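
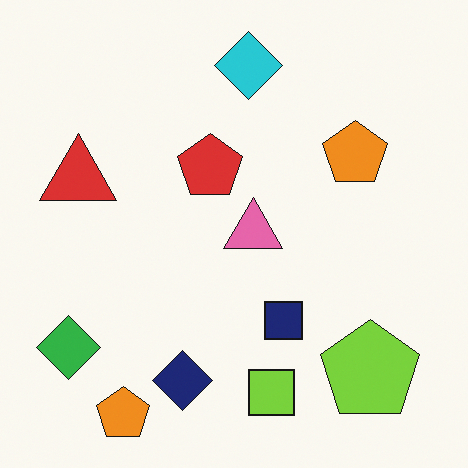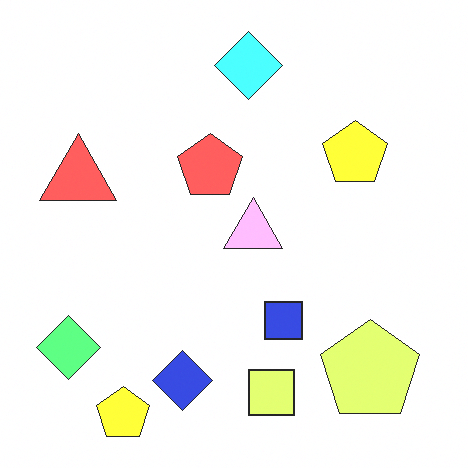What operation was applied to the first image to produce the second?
The transformation is: substantially brightened.

Every pixel — background and shapes alike — is uniformly brightened.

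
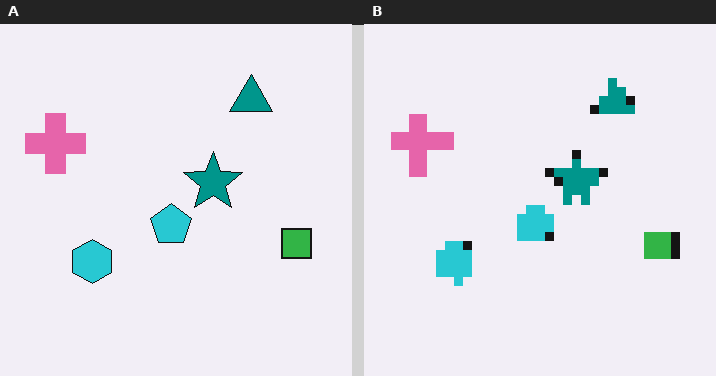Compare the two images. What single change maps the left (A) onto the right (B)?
It was coarsely pixelated.

Shapes are reduced to large square blocks; fine edges and outlines are lost — a downscale-then-upscale (mosaic) effect.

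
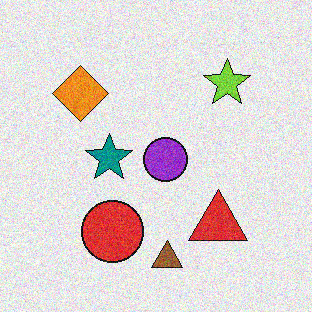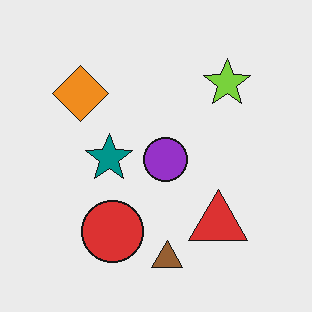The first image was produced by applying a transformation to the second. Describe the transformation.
It was degraded with visible gaussian noise.

Random speckle covers the whole image, including the flat background.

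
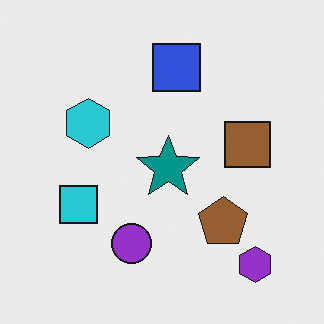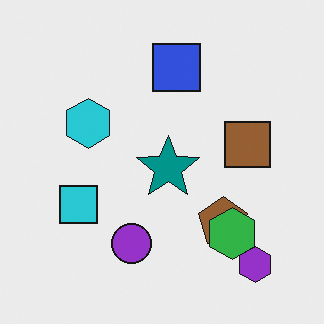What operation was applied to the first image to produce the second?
Overlaid with an additional green hexagon.

A green hexagon appears in the second image that is absent from the first.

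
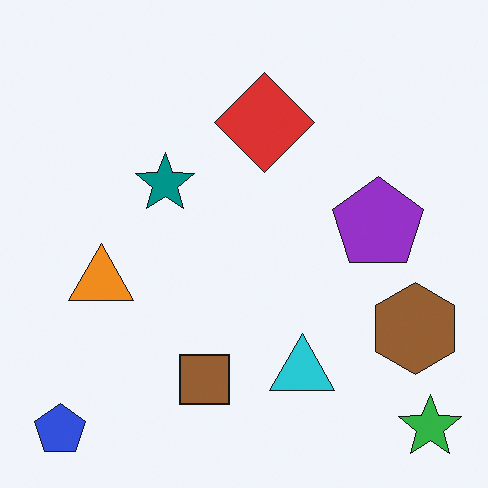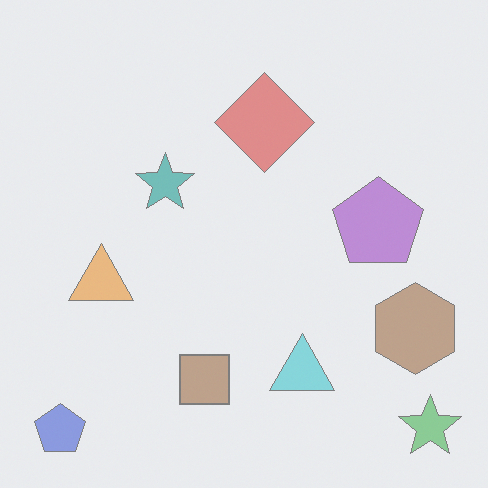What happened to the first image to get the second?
Given much lower contrast.

Tones are pushed toward mid-grey across the whole image — a global contrast change.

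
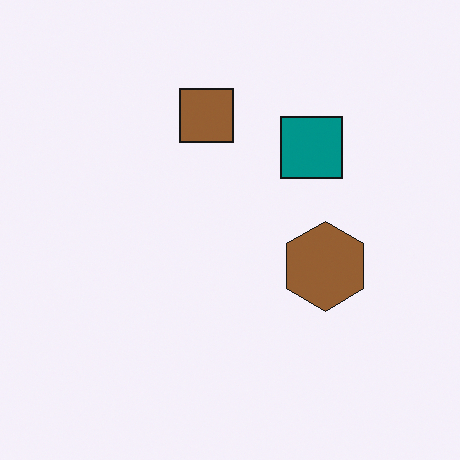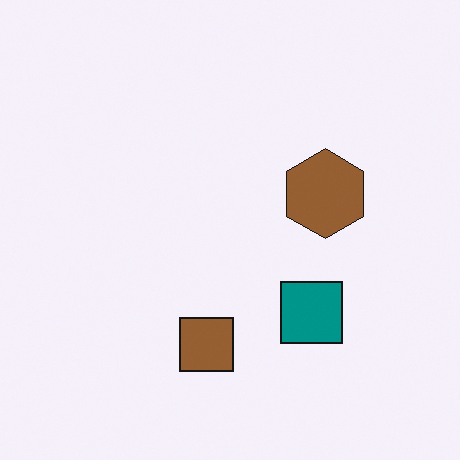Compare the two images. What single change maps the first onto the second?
Flipped vertically (top ↔ bottom).

The brown square is in the top of the first image and the bottom of the second — shapes on opposite sides of the horizontal midline have swapped in a mirror flip.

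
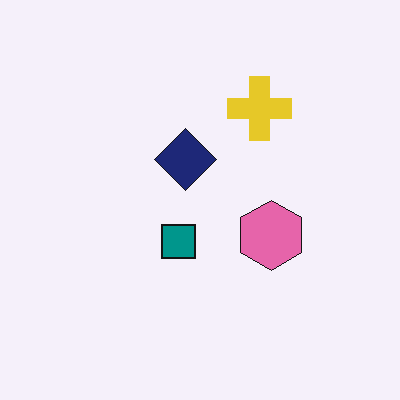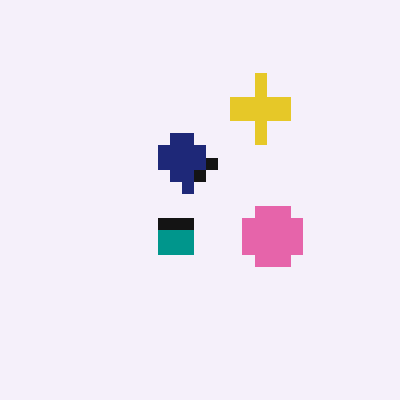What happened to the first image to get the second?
It was coarsely pixelated.

Shapes are reduced to large square blocks; fine edges and outlines are lost — a downscale-then-upscale (mosaic) effect.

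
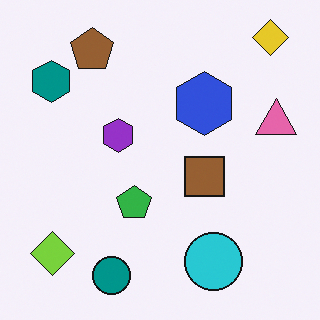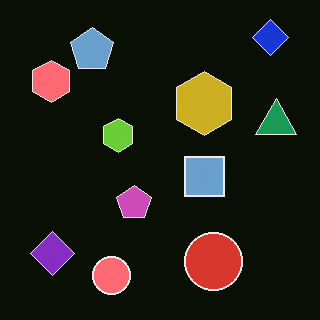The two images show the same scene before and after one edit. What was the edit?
Color-inverted (negative).

The light background has become dark and every shape's color is its complement — a photographic negative.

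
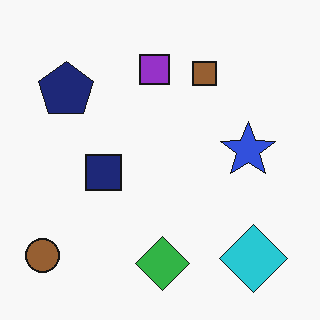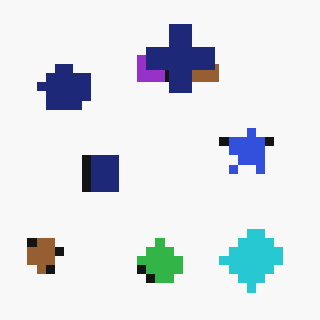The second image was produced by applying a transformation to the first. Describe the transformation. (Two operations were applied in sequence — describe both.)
The transformation is: heavily pixelated into large blocks, then overlaid with an additional navy cross.

Shapes are reduced to large square blocks; fine edges and outlines are lost — a downscale-then-upscale (mosaic) effect. A navy cross appears in the second image that is absent from the first.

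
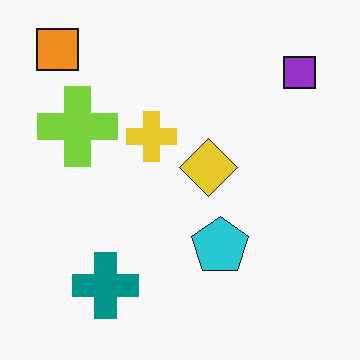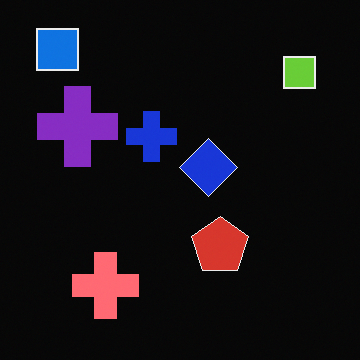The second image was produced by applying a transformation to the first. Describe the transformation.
This is the original image color-inverted (negative).

The light background has become dark and every shape's color is its complement — a photographic negative.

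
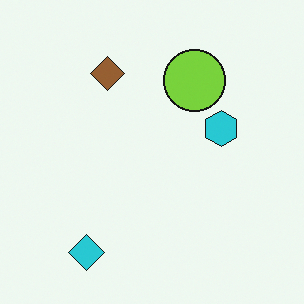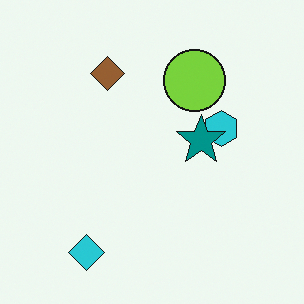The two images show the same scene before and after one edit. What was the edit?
The second image is the first overlaid with an additional teal star.

A teal star appears in the second image that is absent from the first.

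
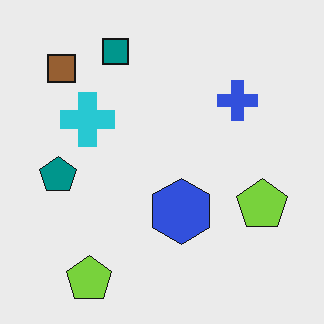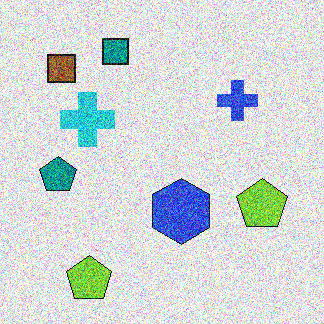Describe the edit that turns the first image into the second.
The image was degraded with heavy additive noise.

Random speckle covers the whole image, including the flat background.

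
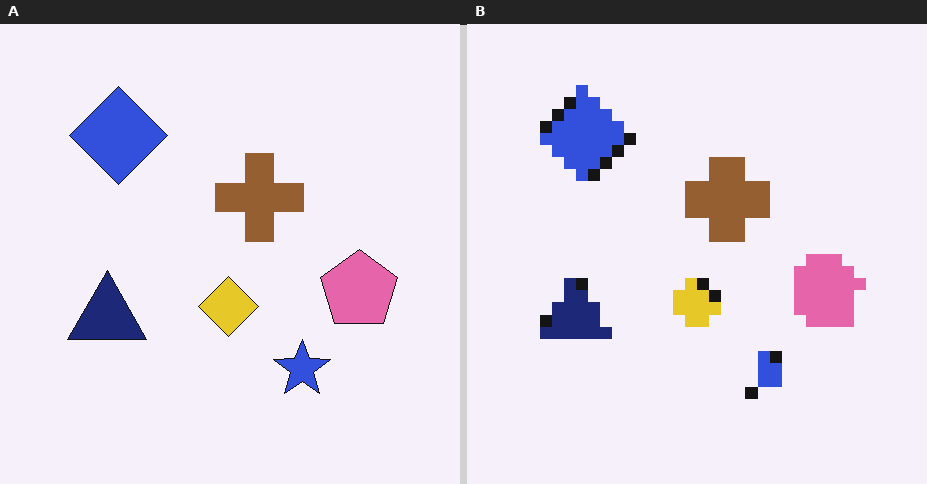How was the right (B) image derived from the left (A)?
The transformation is: coarsely pixelated.

Shapes are reduced to large square blocks; fine edges and outlines are lost — a downscale-then-upscale (mosaic) effect.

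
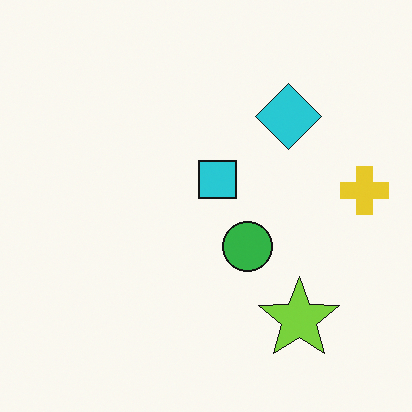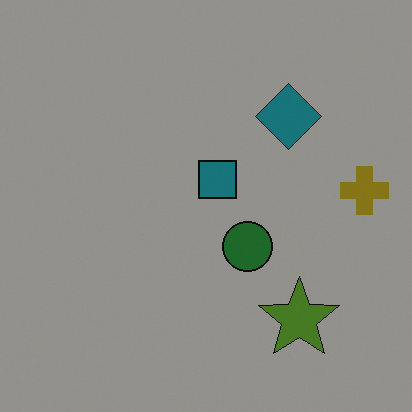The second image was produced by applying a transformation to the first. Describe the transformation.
The transformation is: darkened a lot.

Every pixel — background and shapes alike — is uniformly darkened.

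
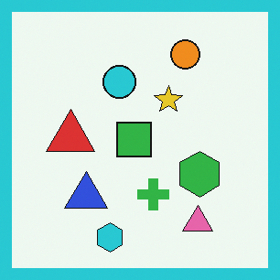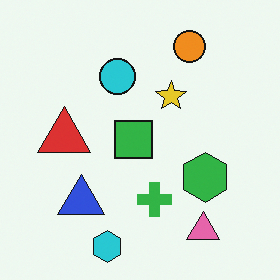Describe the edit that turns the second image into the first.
The first image is the second framed with a cyan border.

A solid cyan frame runs around the edge of the first image, with the content slightly shrunk inside it.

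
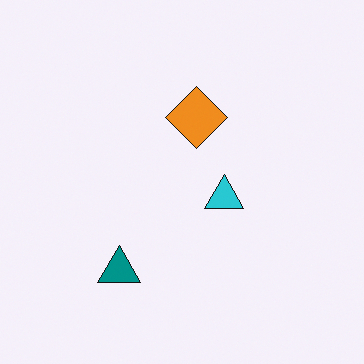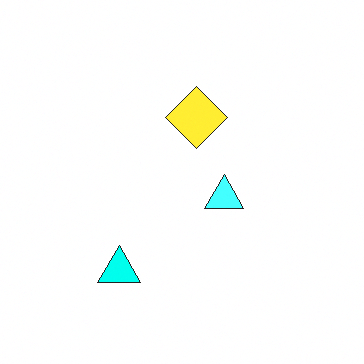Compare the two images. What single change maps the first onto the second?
Substantially brightened.

Every pixel — background and shapes alike — is uniformly brightened.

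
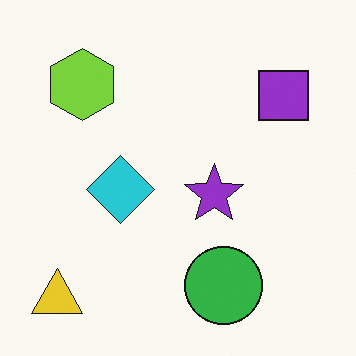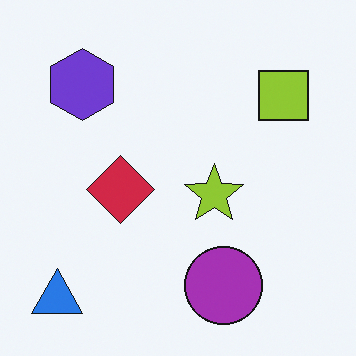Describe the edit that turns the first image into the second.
The image was hue-shifted through roughly half the color wheel.

Every shape's color has rotated by the same amount around the hue wheel — a uniform hue shift.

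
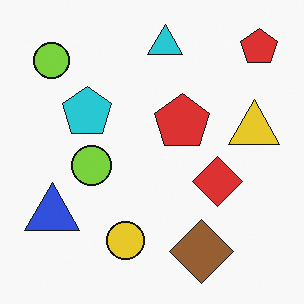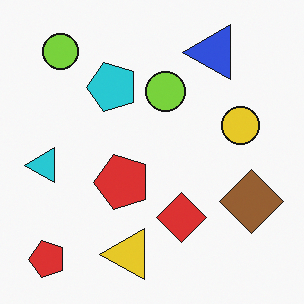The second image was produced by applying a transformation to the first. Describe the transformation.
It was transposed (reflected across the top-left ↔ bottom-right diagonal).

Shapes have swapped their row and column positions — what was in the top-right is now in the bottom-left — a diagonal reflection.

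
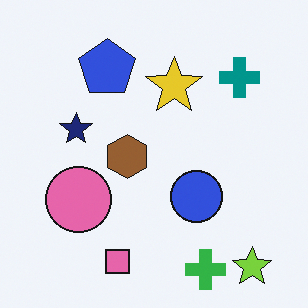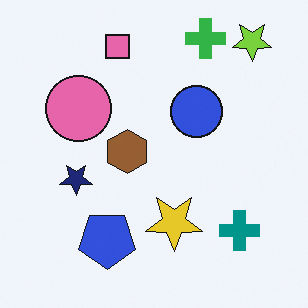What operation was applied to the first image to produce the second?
It was flipped vertically (top ↔ bottom).

The green cross is in the bottom of the first image and the top of the second — shapes on opposite sides of the horizontal midline have swapped in a mirror flip.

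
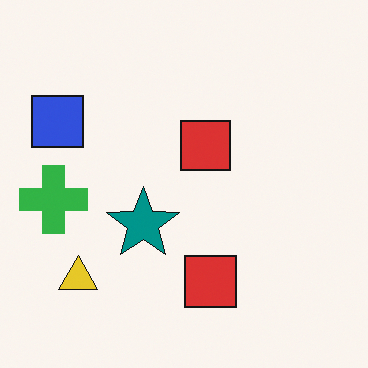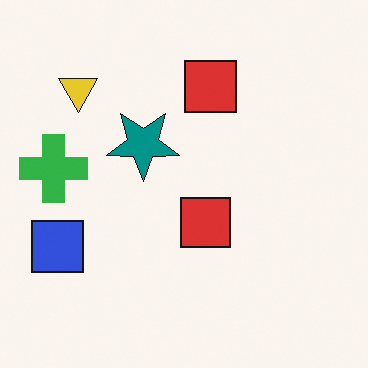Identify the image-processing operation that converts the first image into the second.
The image was flipped vertically (top ↔ bottom).

The yellow triangle is in the bottom-left of the first image and the top-left of the second — shapes on opposite sides of the horizontal midline have swapped in a mirror flip.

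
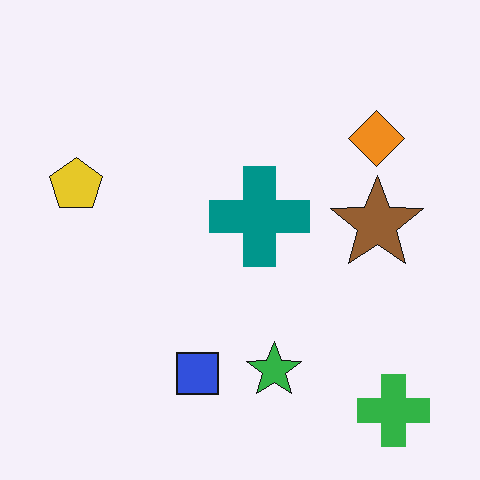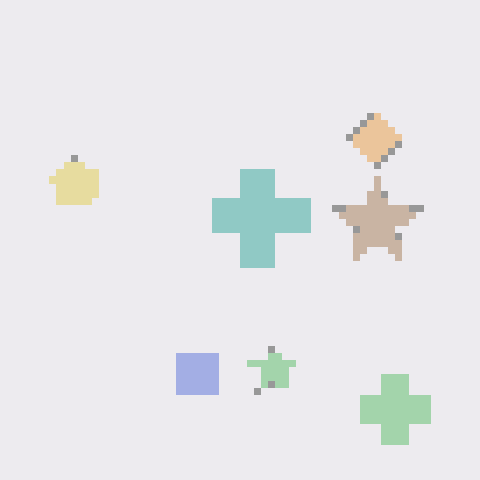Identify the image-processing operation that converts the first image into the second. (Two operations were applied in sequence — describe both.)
The image was pixelated into visible square blocks, then given much lower contrast.

Shapes are reduced to large square blocks; fine edges and outlines are lost — a downscale-then-upscale (mosaic) effect. Tones are pushed toward mid-grey across the whole image — a global contrast change.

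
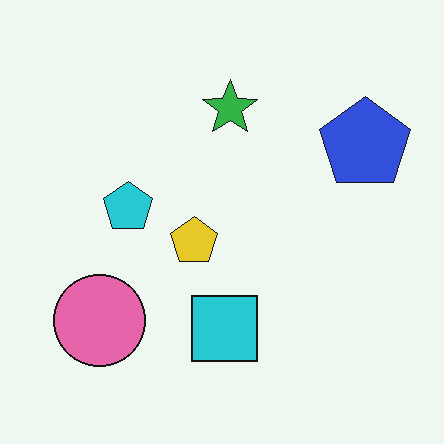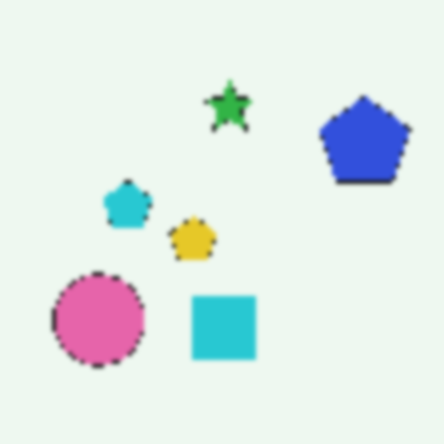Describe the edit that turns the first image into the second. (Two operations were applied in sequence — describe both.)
This is the original image mildly pixelated, then lightly blurred.

Shapes are reduced to large square blocks; fine edges and outlines are lost — a downscale-then-upscale (mosaic) effect. Shape edges and outlines are uniformly softened across the whole image.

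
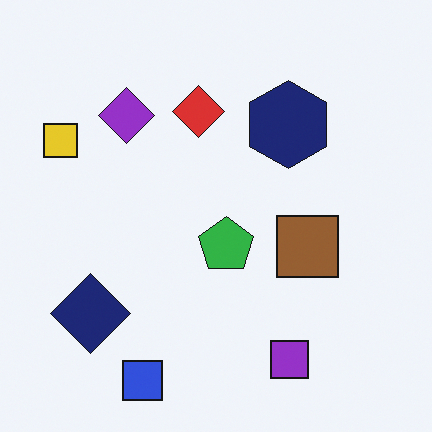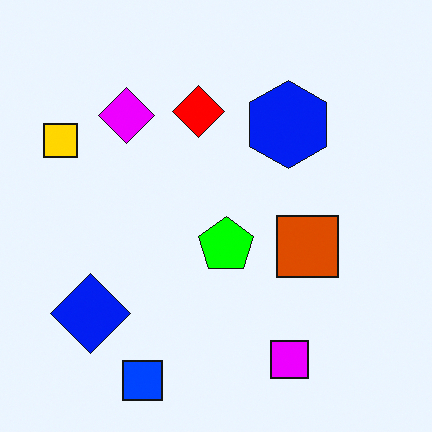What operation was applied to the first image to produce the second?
The second image is the first heavily oversaturated.

All colors are more vivid — a global saturation change.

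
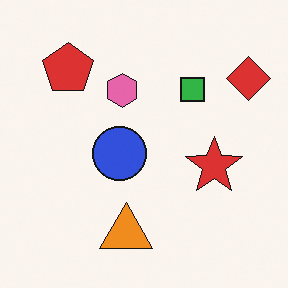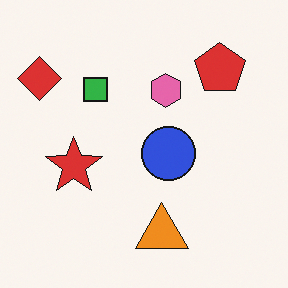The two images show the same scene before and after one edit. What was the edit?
Flipped horizontally (left ↔ right).

The red diamond is in the top-right of the first image and the top-left of the second — shapes on opposite sides of the vertical midline have swapped in a mirror flip.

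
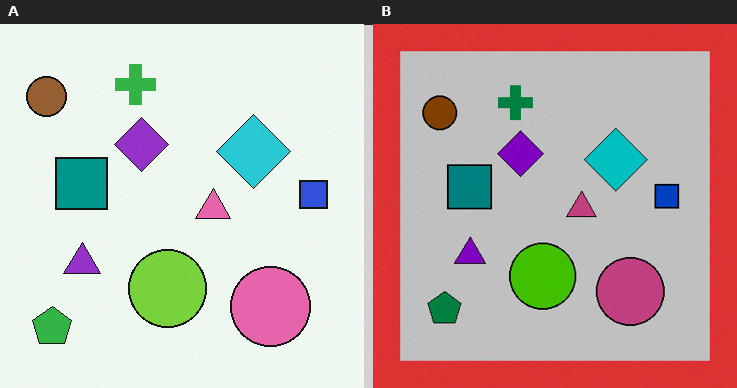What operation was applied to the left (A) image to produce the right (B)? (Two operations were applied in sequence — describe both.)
The image was aggressively posterized, then framed with a red border.

Each flat color has snapped to a coarser quantized level — most visibly, the near-white background has dropped to a flat grey. A solid red frame runs around the edge of the right (B) image, with the content slightly shrunk inside it.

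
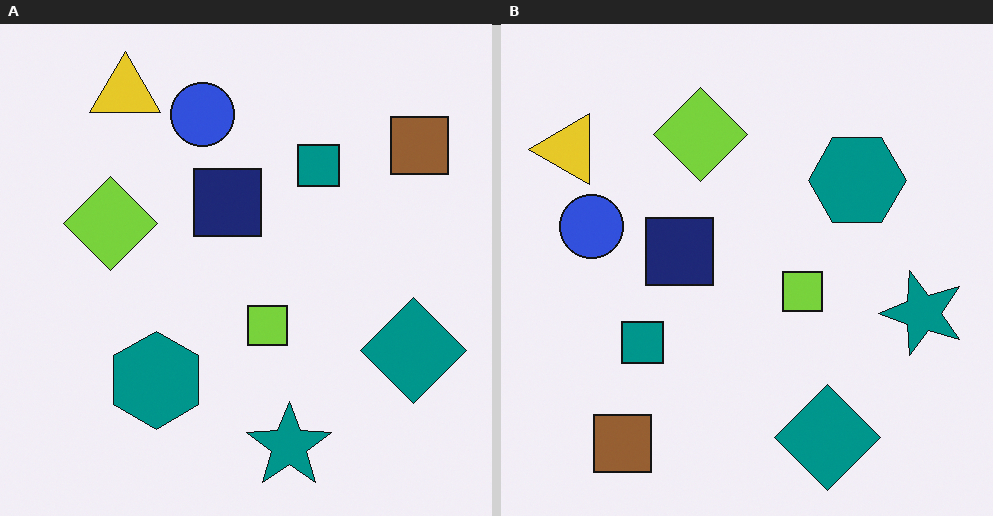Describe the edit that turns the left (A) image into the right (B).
The transformation is: transposed (reflected across the top-left ↔ bottom-right diagonal).

Shapes have swapped their row and column positions — what was in the top-right is now in the bottom-left — a diagonal reflection.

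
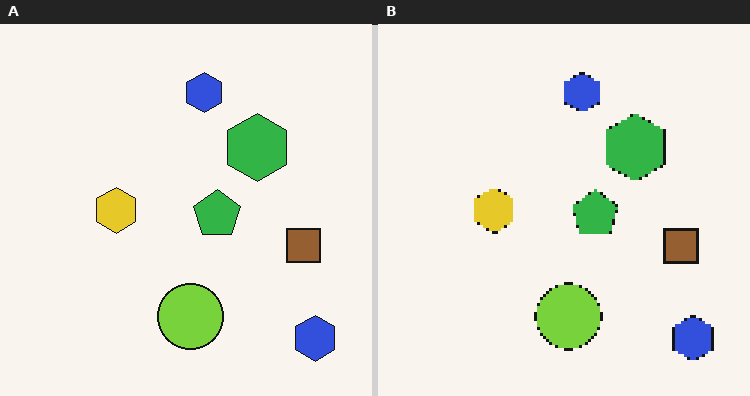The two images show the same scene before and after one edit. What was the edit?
The right (B) image is the left (A) mildly pixelated.

Shapes are reduced to large square blocks; fine edges and outlines are lost — a downscale-then-upscale (mosaic) effect.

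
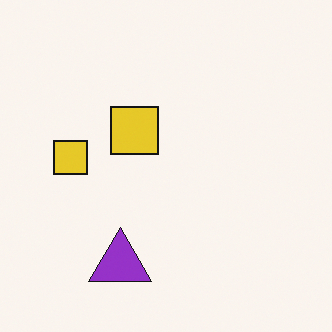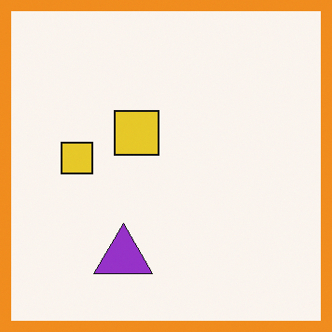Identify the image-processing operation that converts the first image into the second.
This is the original image framed with a orange border.

A solid orange frame runs around the edge of the second image, with the content slightly shrunk inside it.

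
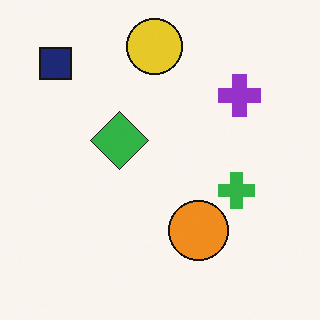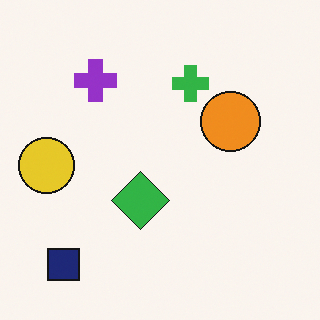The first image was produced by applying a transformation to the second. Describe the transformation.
It was rotated 90° clockwise.

The navy square sits in the bottom-left of the second image and the top-left of the first — consistent with a whole-image 90° clockwise rotation.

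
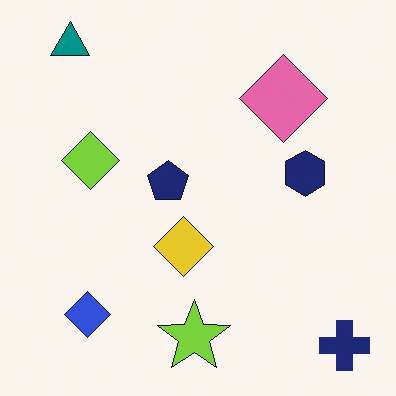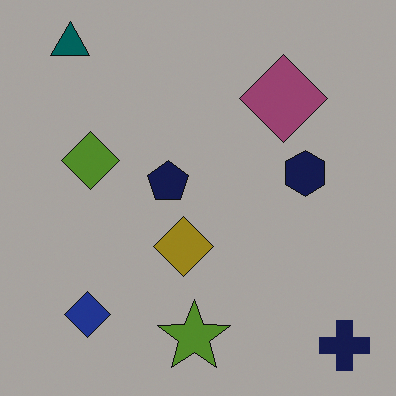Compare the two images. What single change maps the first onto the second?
It was substantially darkened.

Every pixel — background and shapes alike — is uniformly darkened.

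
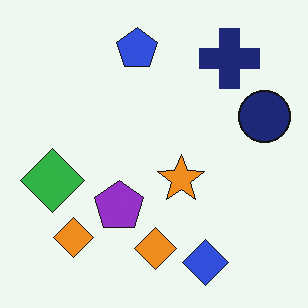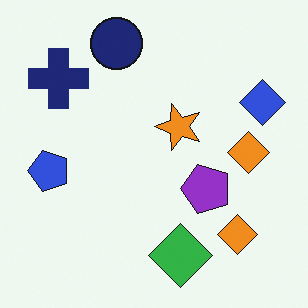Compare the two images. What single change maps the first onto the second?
It was rotated 90° counter-clockwise.

The navy cross sits in the top-right of the first image and the top-left of the second — consistent with a whole-image 90° counter-clockwise rotation.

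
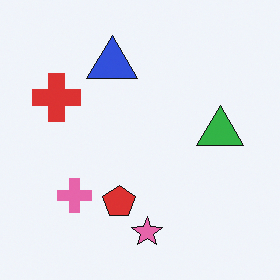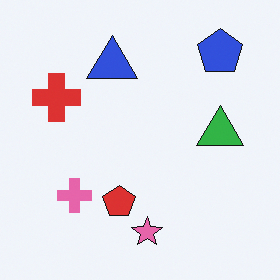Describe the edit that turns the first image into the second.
Overlaid with an additional blue pentagon.

A blue pentagon appears in the second image that is absent from the first.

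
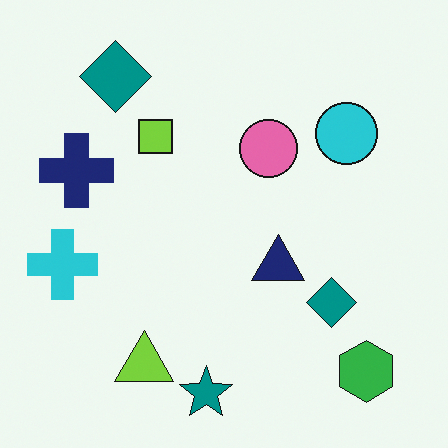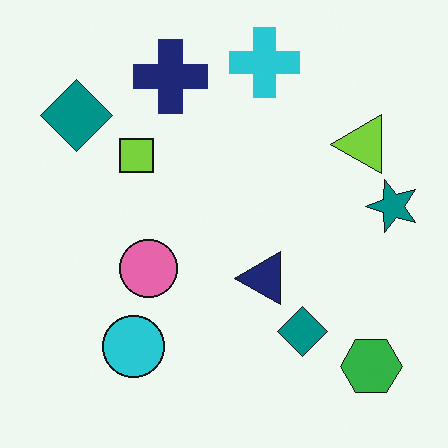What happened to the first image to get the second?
It was transposed (reflected across the top-left ↔ bottom-right diagonal).

Shapes have swapped their row and column positions — what was in the top-right is now in the bottom-left — a diagonal reflection.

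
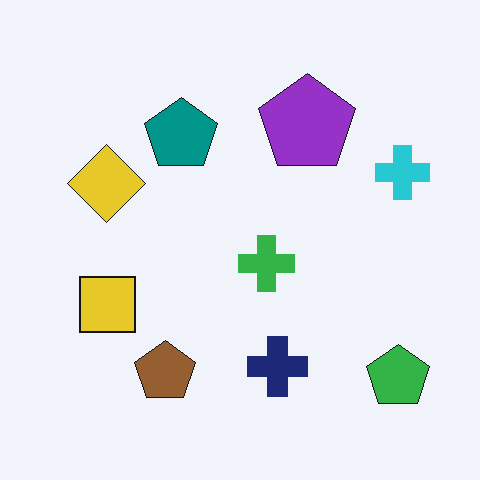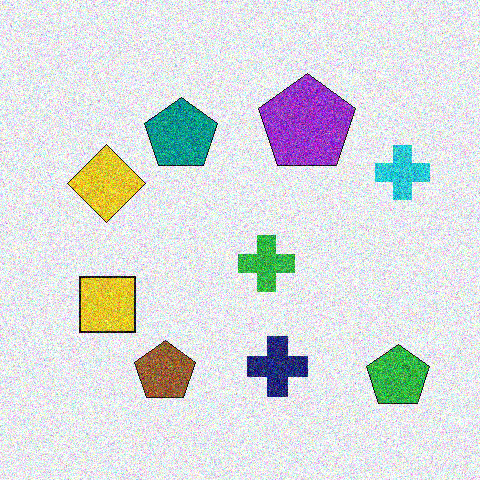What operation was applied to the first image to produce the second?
The image was degraded with heavy additive noise.

Random speckle covers the whole image, including the flat background.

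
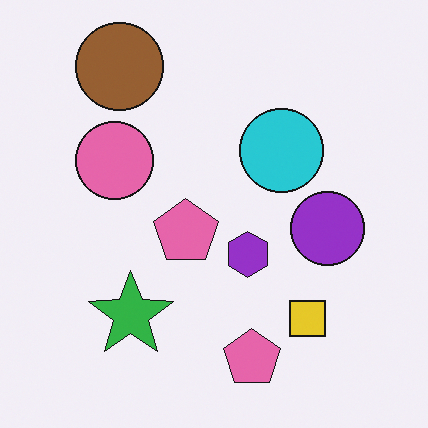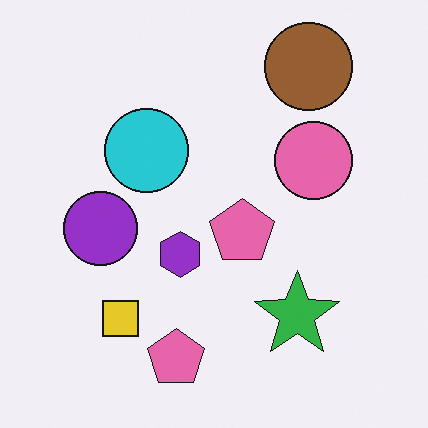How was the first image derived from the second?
The first image is the second flipped horizontally (left ↔ right).

The purple circle is in the left of the second image and the right of the first — shapes on opposite sides of the vertical midline have swapped in a mirror flip.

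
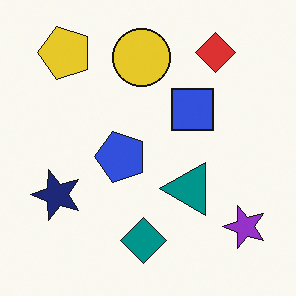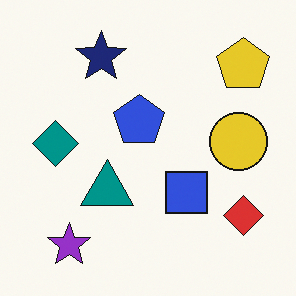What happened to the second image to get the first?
The transformation is: rotated 90° counter-clockwise.

The yellow pentagon sits in the top-right of the second image and the top-left of the first — consistent with a whole-image 90° counter-clockwise rotation.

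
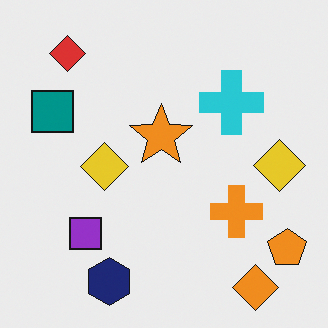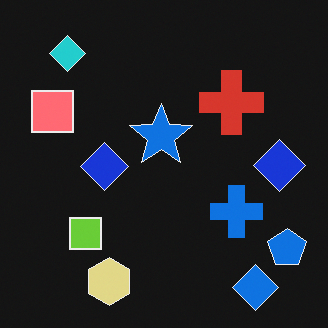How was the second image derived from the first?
The second image is the first color-inverted (negative).

The light background has become dark and every shape's color is its complement — a photographic negative.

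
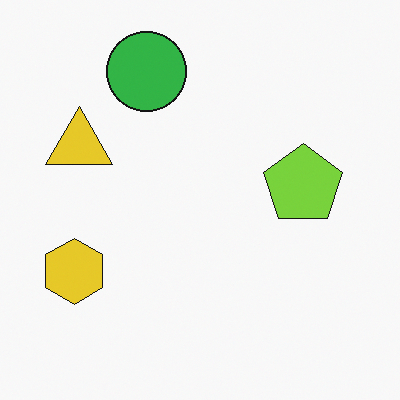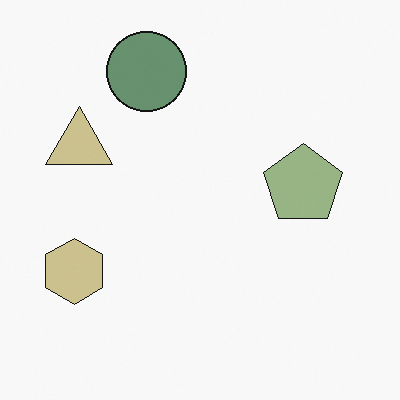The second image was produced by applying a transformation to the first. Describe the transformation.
This is the original image made much more muted (saturation change).

All colors are more muted and greyish — a global saturation change.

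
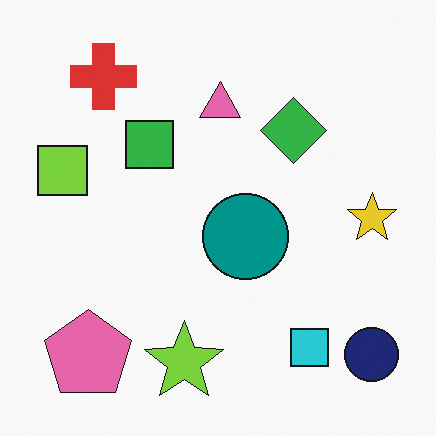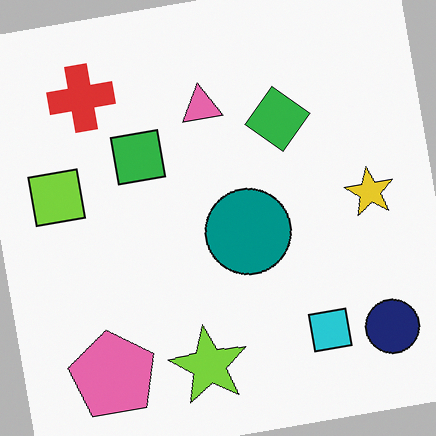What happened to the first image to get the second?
It was rotated counter-clockwise by a small amount.

Every shape is tilted by the same angle and the image corners show triangular fill wedges — a whole-image rotation by a non-right angle.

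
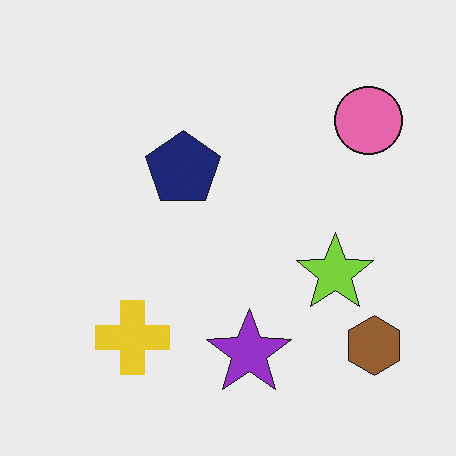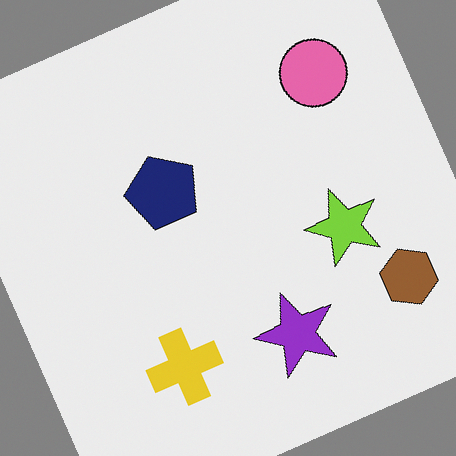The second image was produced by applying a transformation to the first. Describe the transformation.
The transformation is: rotated counter-clockwise by a moderate amount.

Every shape is tilted by the same angle and the image corners show triangular fill wedges — a whole-image rotation by a non-right angle.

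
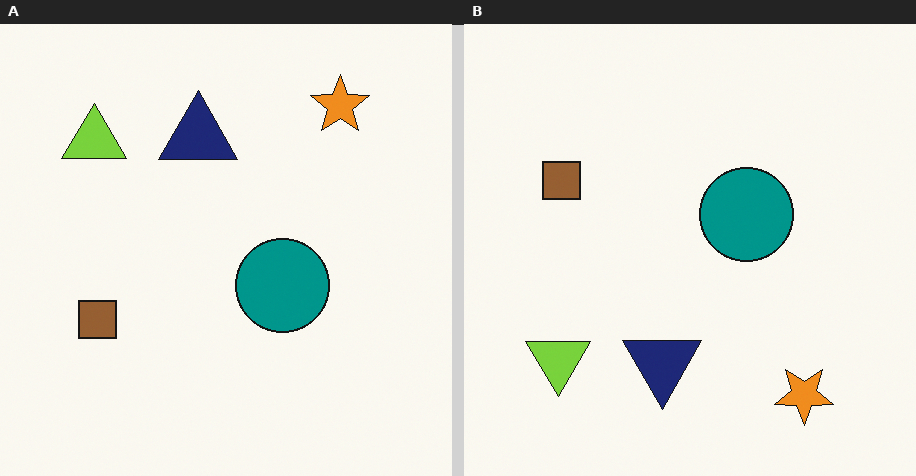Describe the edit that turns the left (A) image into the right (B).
It was flipped vertically (top ↔ bottom).

The orange star is in the top-right of the left (A) image and the bottom-right of the right (B) — shapes on opposite sides of the horizontal midline have swapped in a mirror flip.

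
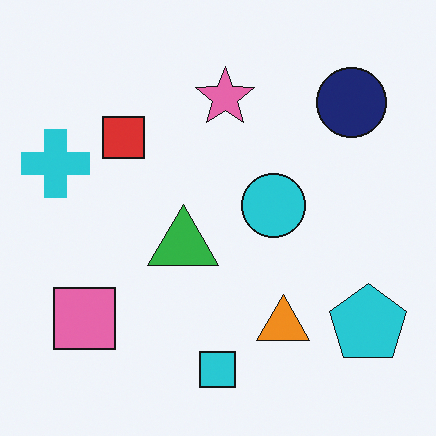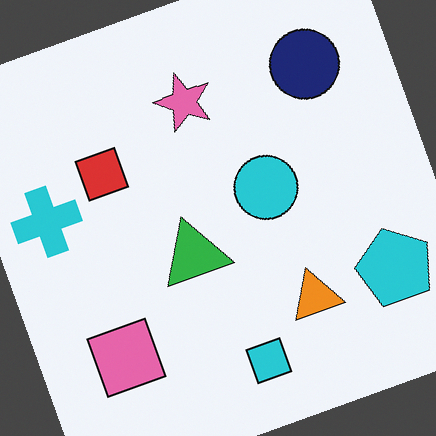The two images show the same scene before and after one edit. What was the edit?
The image was rotated counter-clockwise by a clearly visible amount.

Every shape is tilted by the same angle and the image corners show triangular fill wedges — a whole-image rotation by a non-right angle.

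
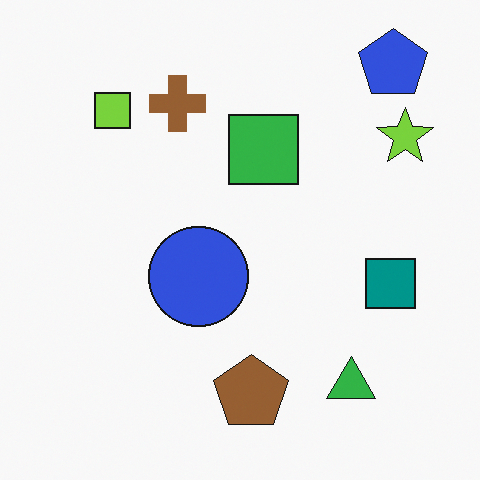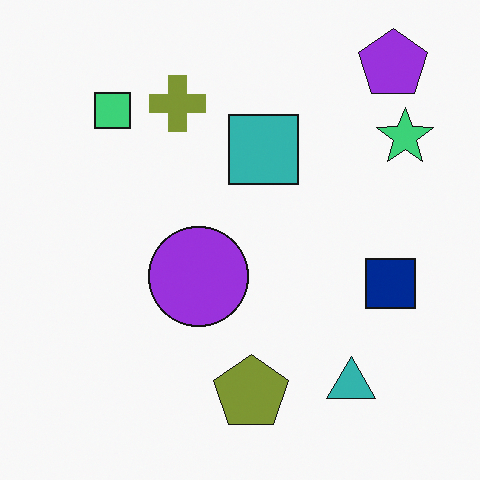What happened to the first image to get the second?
The transformation is: hue-shifted slightly.

Every shape's color has rotated by the same amount around the hue wheel — a uniform hue shift.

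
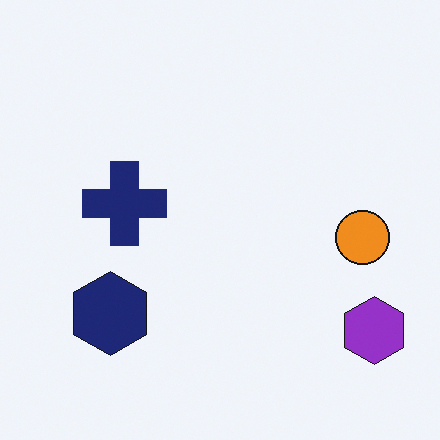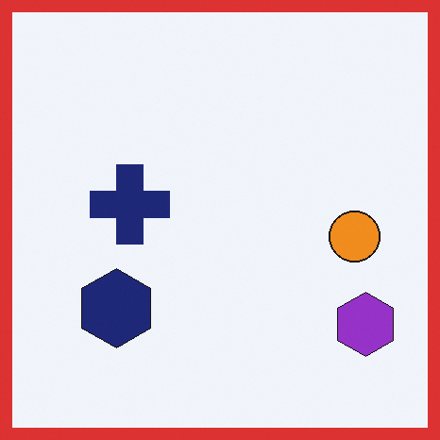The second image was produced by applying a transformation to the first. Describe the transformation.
The image was framed with a red border.

A solid red frame runs around the edge of the second image, with the content slightly shrunk inside it.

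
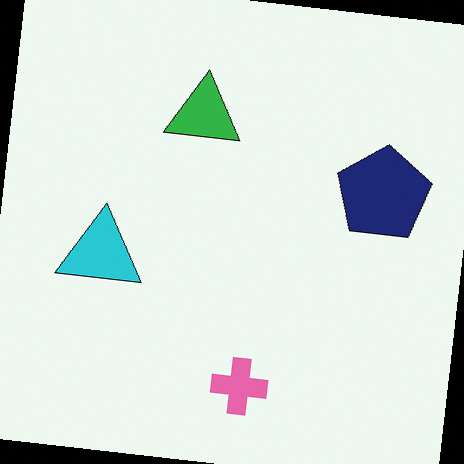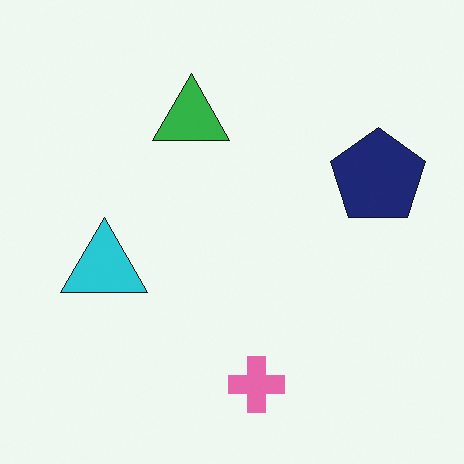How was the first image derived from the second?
Rotated clockwise by a few degrees.

Every shape is tilted by the same angle and the image corners show triangular fill wedges — a whole-image rotation by a non-right angle.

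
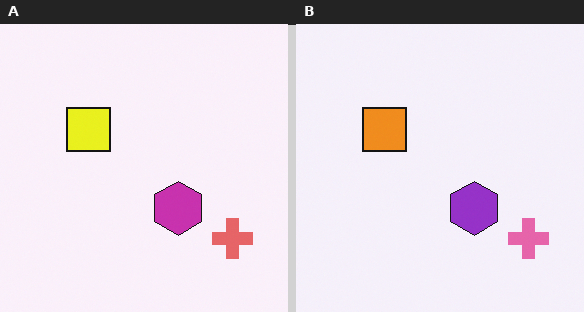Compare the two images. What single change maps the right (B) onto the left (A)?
It was hue-shifted slightly.

Every shape's color has rotated by the same amount around the hue wheel — a uniform hue shift.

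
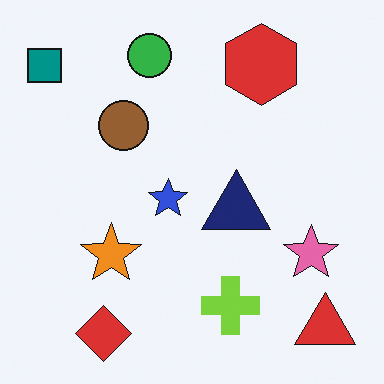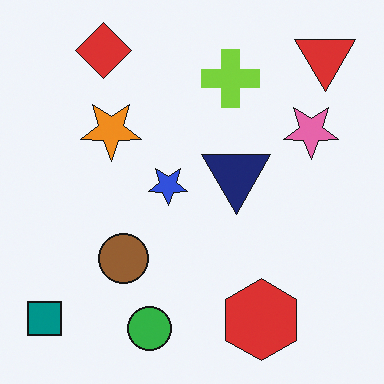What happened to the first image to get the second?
Flipped vertically (top ↔ bottom).

The red diamond is in the bottom-left of the first image and the top-left of the second — shapes on opposite sides of the horizontal midline have swapped in a mirror flip.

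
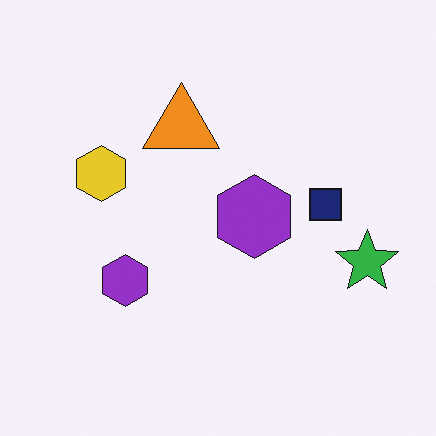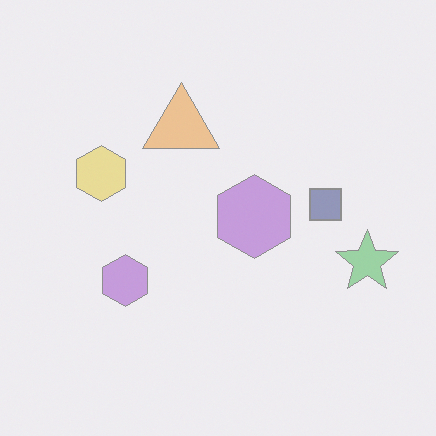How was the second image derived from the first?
This is the original image washed out (contrast reduced).

Tones are pushed toward mid-grey across the whole image — a global contrast change.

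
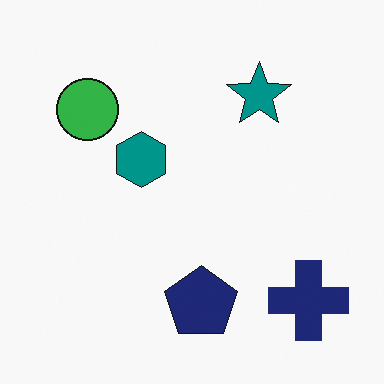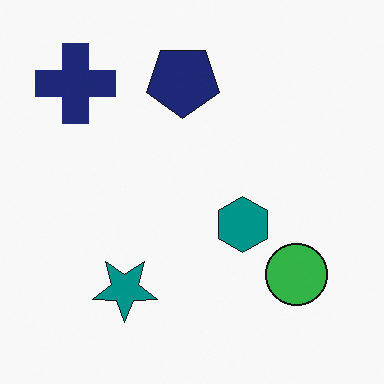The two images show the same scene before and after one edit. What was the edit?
The second image is the first rotated 180°.

The navy cross sits in the bottom-right of the first image and the top-left of the second — consistent with a whole-image 180° rotation.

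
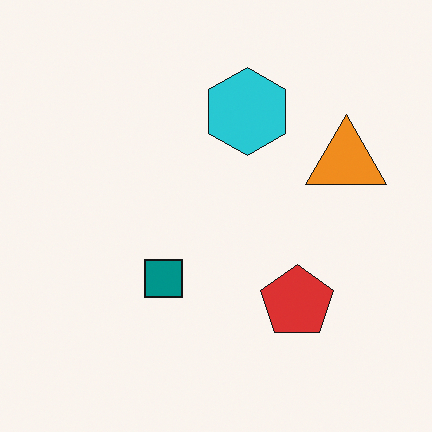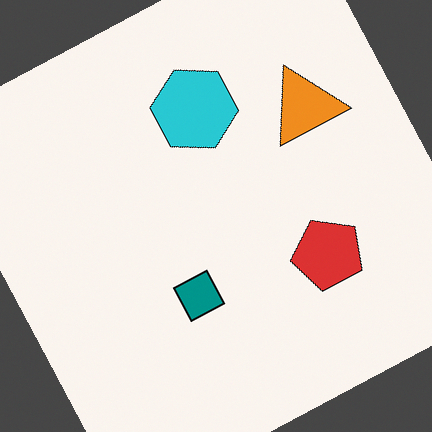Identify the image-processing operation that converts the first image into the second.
Rotated counter-clockwise by a clearly visible amount.

Every shape is tilted by the same angle and the image corners show triangular fill wedges — a whole-image rotation by a non-right angle.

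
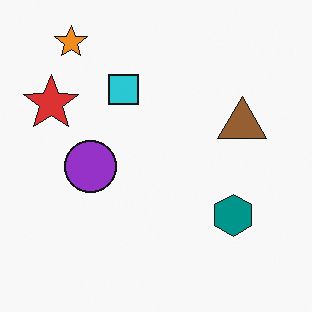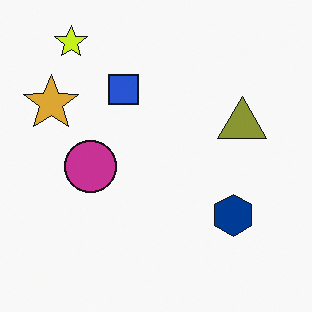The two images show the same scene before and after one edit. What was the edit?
The image was hue-shifted by a small amount.

Every shape's color has rotated by the same amount around the hue wheel — a uniform hue shift.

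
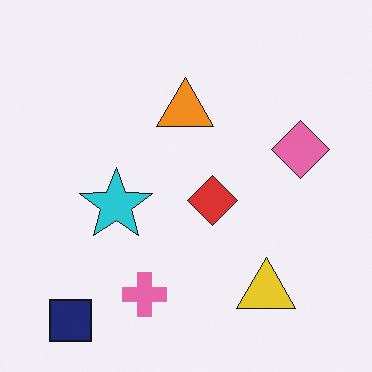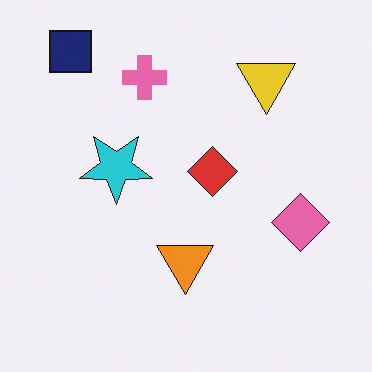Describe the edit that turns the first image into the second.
It was flipped vertically (top ↔ bottom).

The navy square is in the bottom-left of the first image and the top-left of the second — shapes on opposite sides of the horizontal midline have swapped in a mirror flip.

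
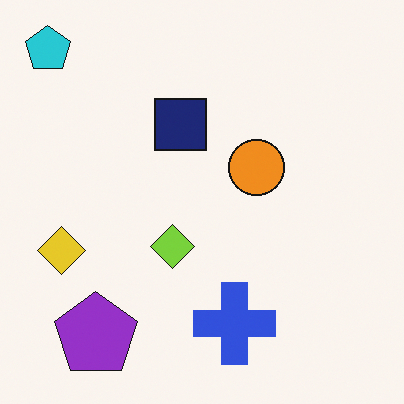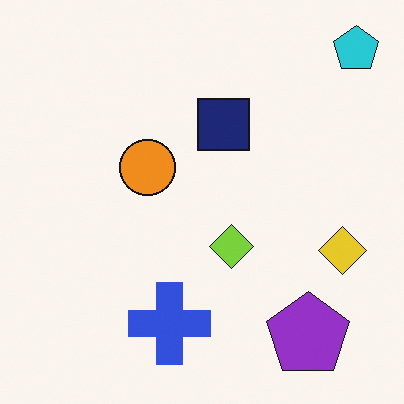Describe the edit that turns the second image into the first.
The transformation is: flipped horizontally (left ↔ right).

The cyan pentagon is in the top-right of the second image and the top-left of the first — shapes on opposite sides of the vertical midline have swapped in a mirror flip.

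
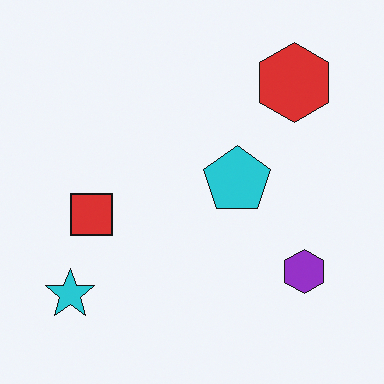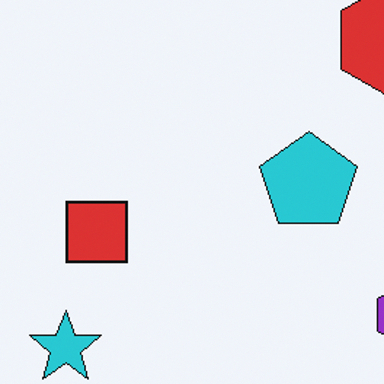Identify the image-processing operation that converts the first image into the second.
It was cropped to a modestly smaller region and rescaled.

The visible shapes are larger and the field of view is narrower; shapes near the original edges may be partly or wholly outside the frame — a crop-and-rescale.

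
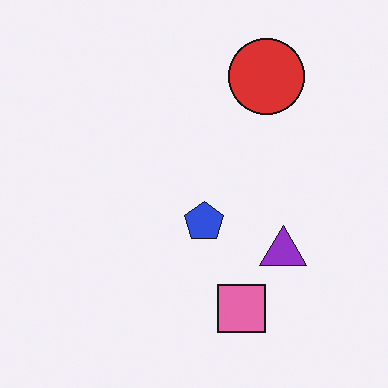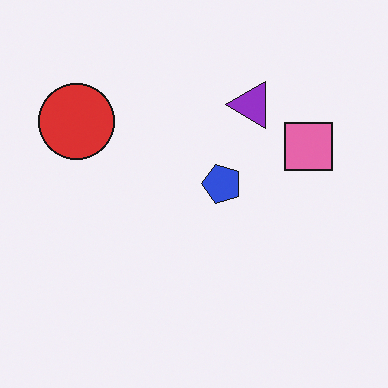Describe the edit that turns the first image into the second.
This is the original image rotated 90° counter-clockwise.

The red circle sits in the top-right of the first image and the top-left of the second — consistent with a whole-image 90° counter-clockwise rotation.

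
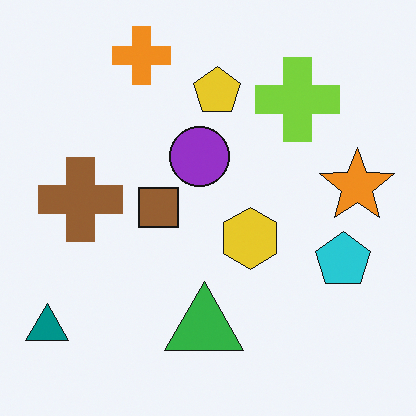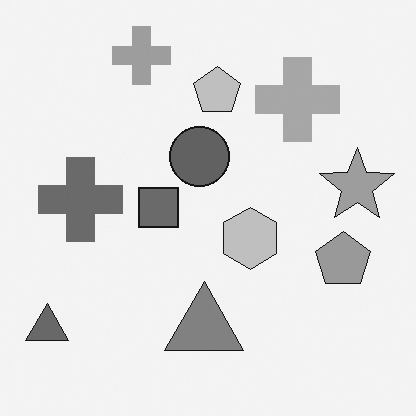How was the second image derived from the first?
Converted to grayscale.

All color is removed — every shape is now a shade of grey.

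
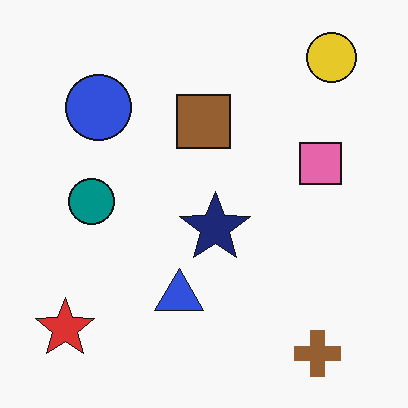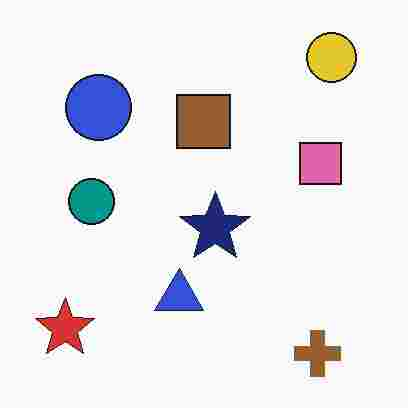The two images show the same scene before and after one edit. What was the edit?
It was heavily JPEG-compressed with obvious blocking artifacts.

Blocky 8×8 compression artifacts appear around shape edges and the flat background shows ringing — characteristic JPEG degradation.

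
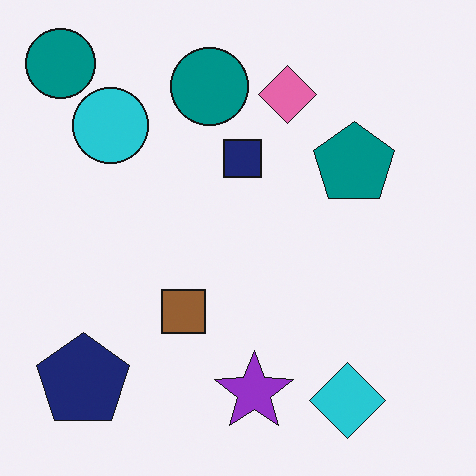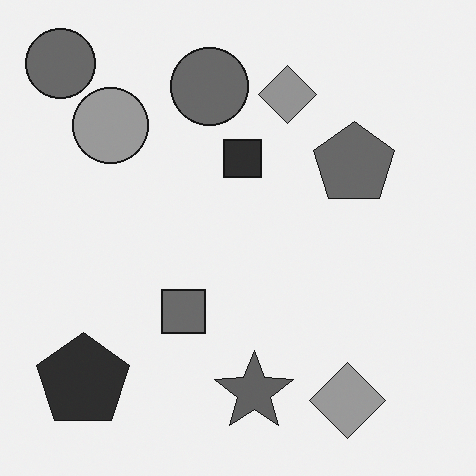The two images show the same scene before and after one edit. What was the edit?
The image was converted to grayscale.

All color is removed — every shape is now a shade of grey.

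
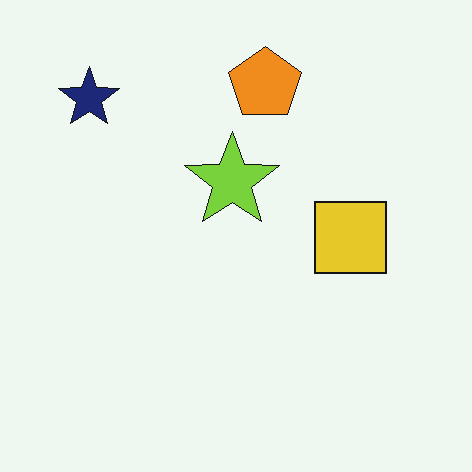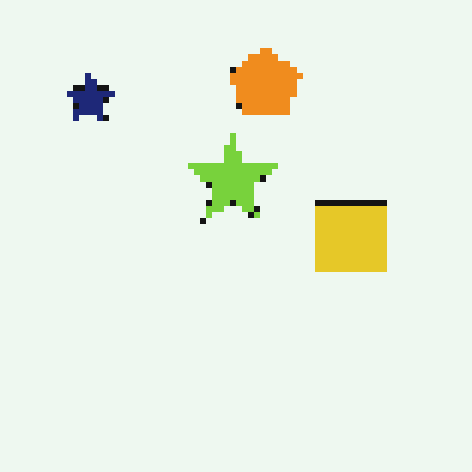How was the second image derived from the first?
Pixelated into visible square blocks.

Shapes are reduced to large square blocks; fine edges and outlines are lost — a downscale-then-upscale (mosaic) effect.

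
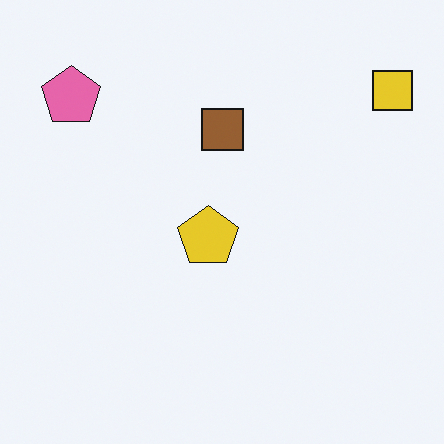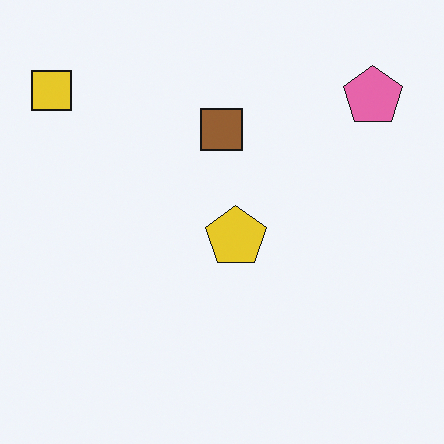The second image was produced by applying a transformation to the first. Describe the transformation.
This is the original image flipped horizontally (left ↔ right).

The yellow square is in the top-right of the first image and the top-left of the second — shapes on opposite sides of the vertical midline have swapped in a mirror flip.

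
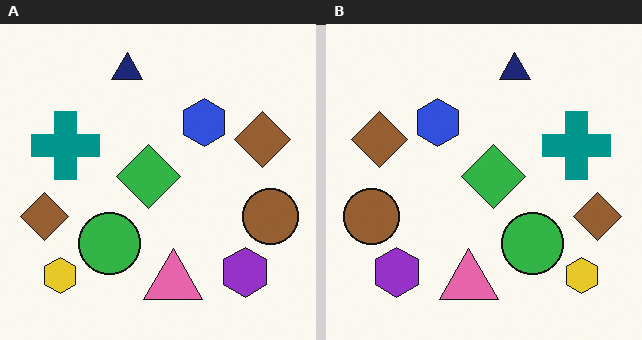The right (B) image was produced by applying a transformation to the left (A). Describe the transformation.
The transformation is: flipped horizontally (left ↔ right).

The brown circle is in the right of the left (A) image and the left of the right (B) — shapes on opposite sides of the vertical midline have swapped in a mirror flip.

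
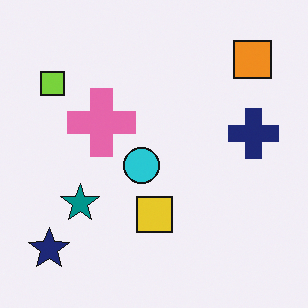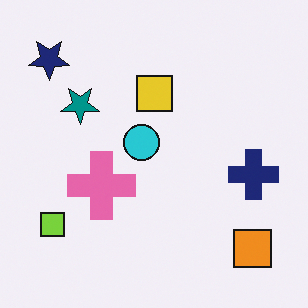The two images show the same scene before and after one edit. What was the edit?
Flipped vertically (top ↔ bottom).

The orange square is in the top-right of the first image and the bottom-right of the second — shapes on opposite sides of the horizontal midline have swapped in a mirror flip.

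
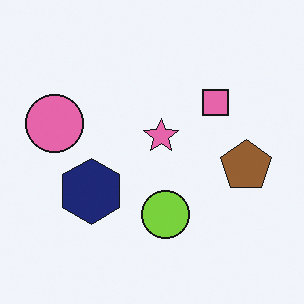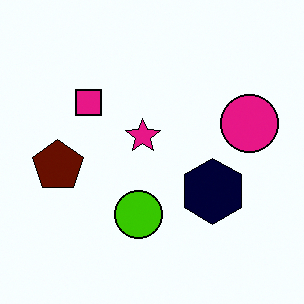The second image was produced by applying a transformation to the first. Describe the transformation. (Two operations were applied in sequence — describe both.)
The image was boosted in contrast, then flipped horizontally (left ↔ right).

Tones are pushed away from mid-grey across the whole image — a global contrast change. The pink circle is in the left of the first image and the right of the second — shapes on opposite sides of the vertical midline have swapped in a mirror flip.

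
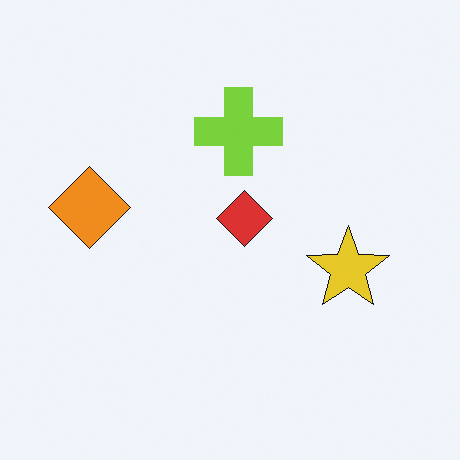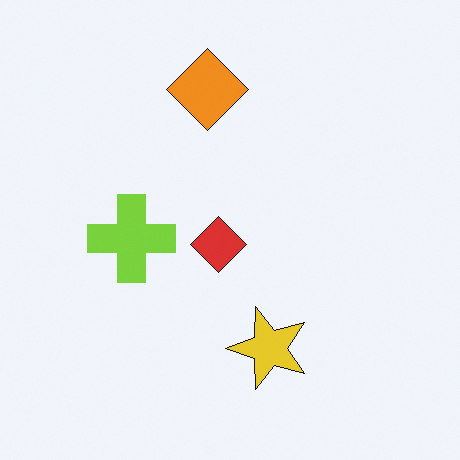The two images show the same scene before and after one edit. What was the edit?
This is the original image transposed (reflected across the top-left ↔ bottom-right diagonal).

Shapes have swapped their row and column positions — what was in the top-right is now in the bottom-left — a diagonal reflection.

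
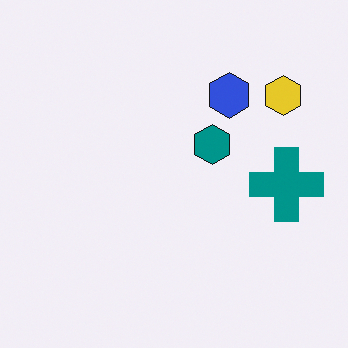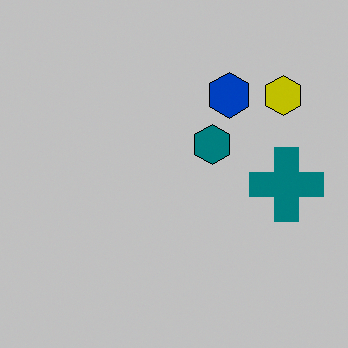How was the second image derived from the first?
It was aggressively posterized.

Each flat color has snapped to a coarser quantized level — most visibly, the near-white background has dropped to a flat grey.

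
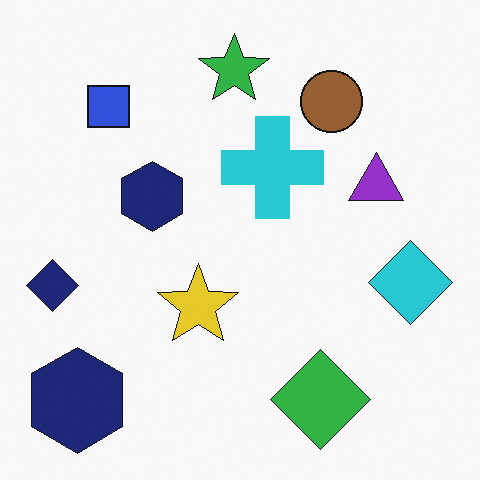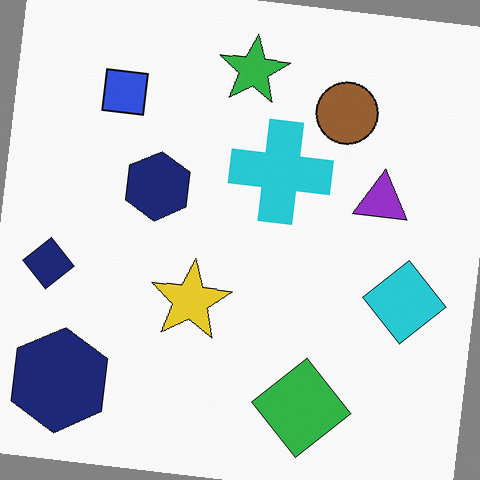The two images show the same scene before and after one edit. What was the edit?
It was rotated clockwise by a slight angle.

Every shape is tilted by the same angle and the image corners show triangular fill wedges — a whole-image rotation by a non-right angle.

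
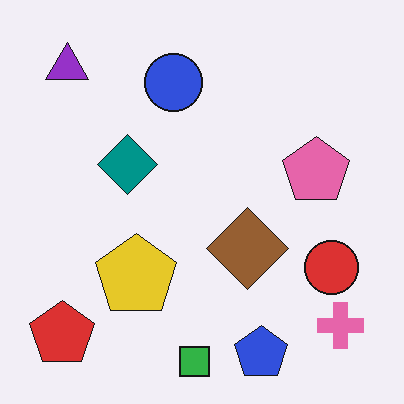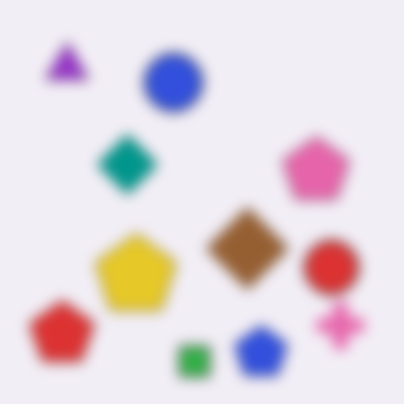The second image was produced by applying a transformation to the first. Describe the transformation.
It was strongly gaussian-blurred.

Shape edges and outlines are uniformly softened across the whole image.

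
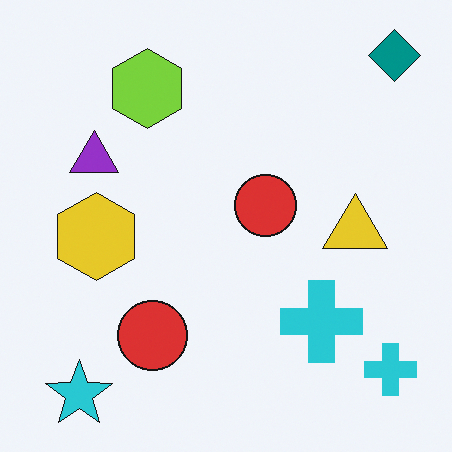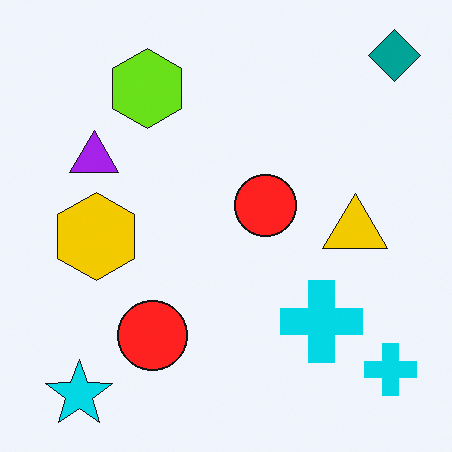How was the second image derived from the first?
Slightly oversaturated.

All colors are more vivid — a global saturation change.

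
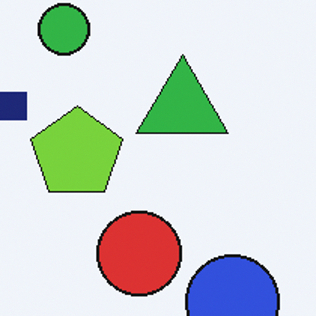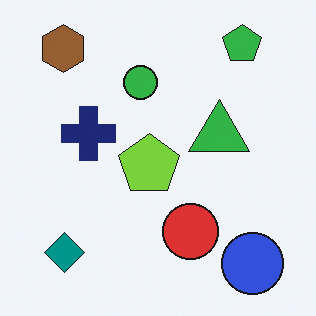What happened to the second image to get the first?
Cropped slightly and scaled back up.

The visible shapes are larger and the field of view is narrower; shapes near the original edges may be partly or wholly outside the frame — a crop-and-rescale.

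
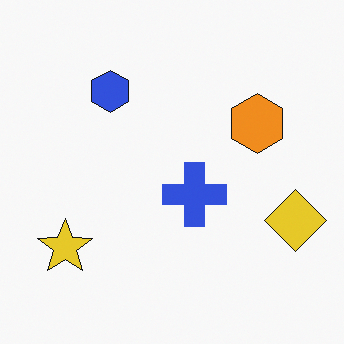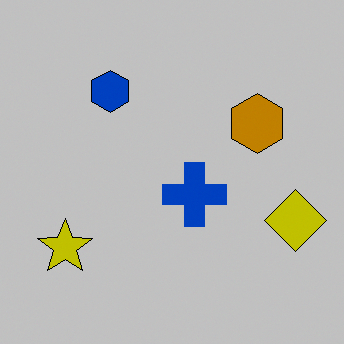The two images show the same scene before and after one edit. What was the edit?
The second image is the first heavily posterized to just a handful of flat colors.

Each flat color has snapped to a coarser quantized level — most visibly, the near-white background has dropped to a flat grey.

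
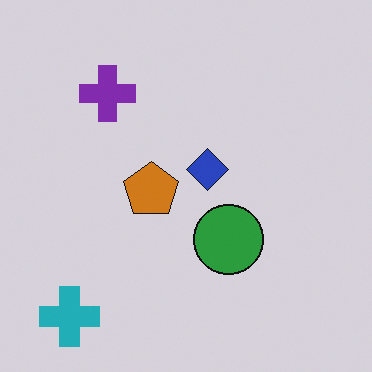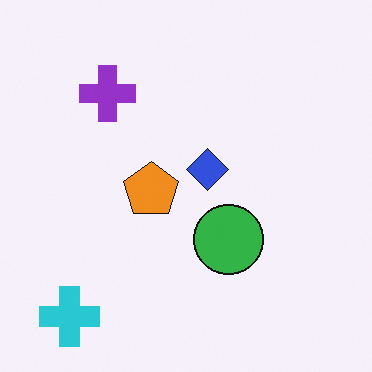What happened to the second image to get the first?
The transformation is: slightly darkened.

Every pixel — background and shapes alike — is uniformly darkened.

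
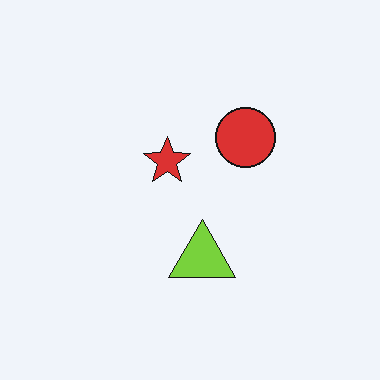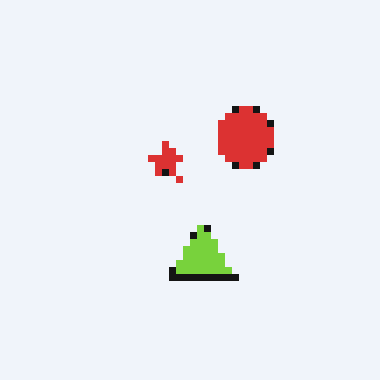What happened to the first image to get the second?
The second image is the first moderately pixelated.

Shapes are reduced to large square blocks; fine edges and outlines are lost — a downscale-then-upscale (mosaic) effect.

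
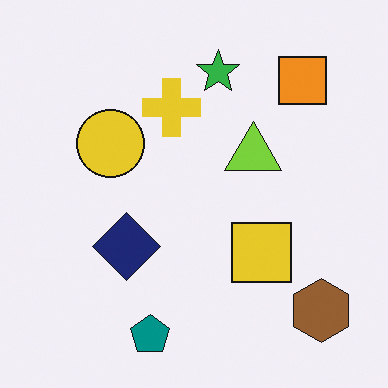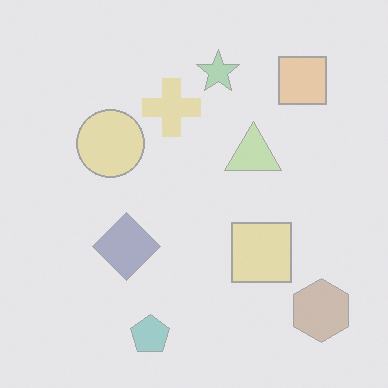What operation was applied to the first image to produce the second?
The image was washed out (contrast reduced).

Tones are pushed toward mid-grey across the whole image — a global contrast change.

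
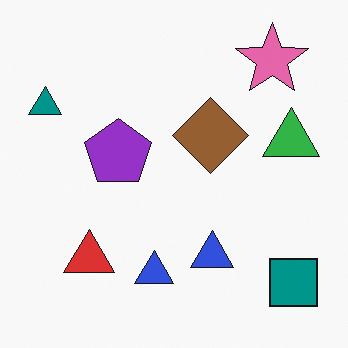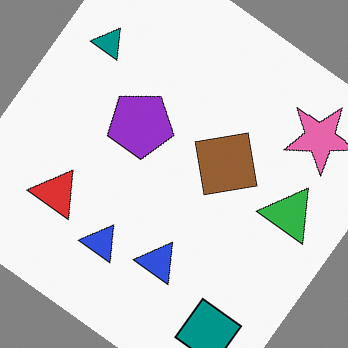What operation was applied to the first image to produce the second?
The transformation is: rotated clockwise by a large amount — several tens of degrees.

Every shape is tilted by the same angle and the image corners show triangular fill wedges — a whole-image rotation by a non-right angle.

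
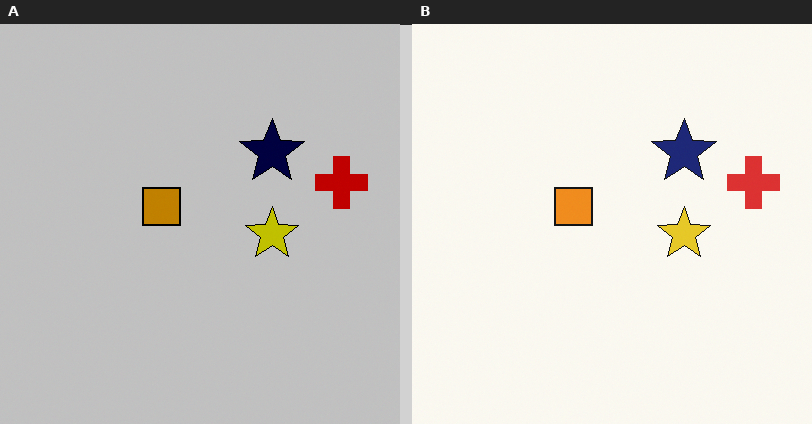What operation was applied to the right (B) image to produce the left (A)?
This is the original image aggressively posterized.

Each flat color has snapped to a coarser quantized level — most visibly, the near-white background has dropped to a flat grey.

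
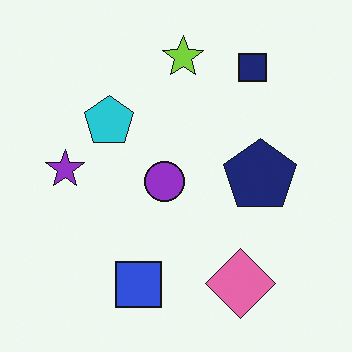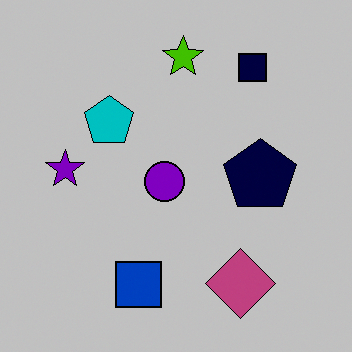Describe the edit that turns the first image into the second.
The second image is the first heavily posterized to just a handful of flat colors.

Each flat color has snapped to a coarser quantized level — most visibly, the near-white background has dropped to a flat grey.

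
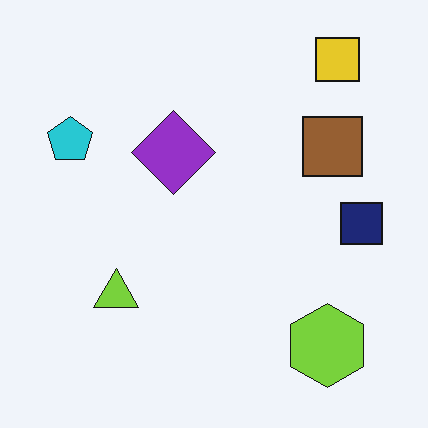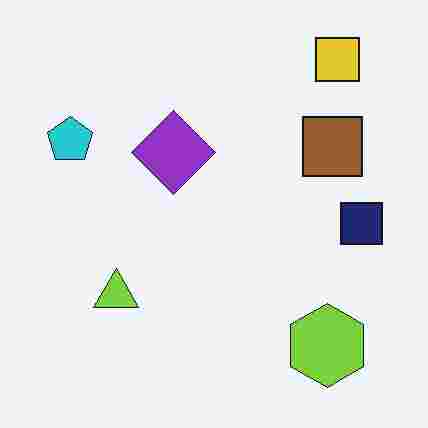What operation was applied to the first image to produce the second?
It was degraded with heavy JPEG compression.

Blocky 8×8 compression artifacts appear around shape edges and the flat background shows ringing — characteristic JPEG degradation.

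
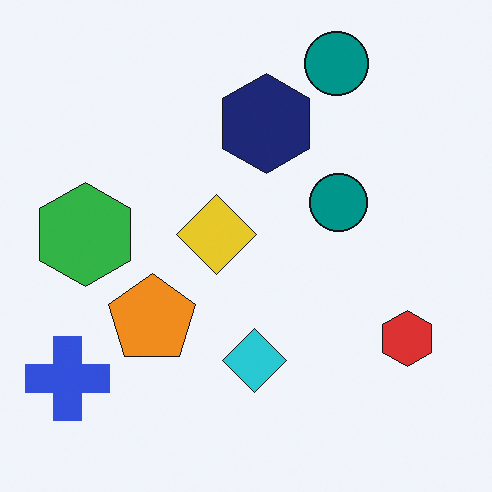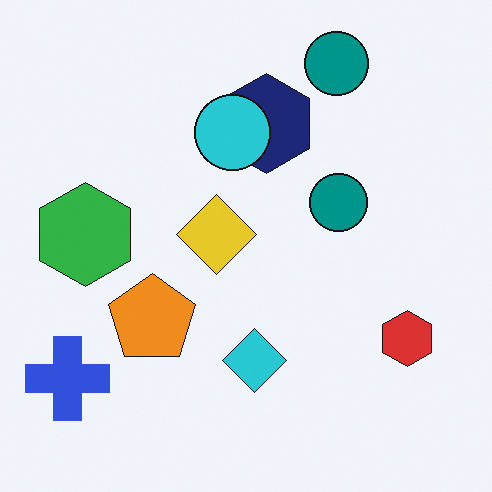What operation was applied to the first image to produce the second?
This is the original image overlaid with an additional cyan circle.

A cyan circle appears in the second image that is absent from the first.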